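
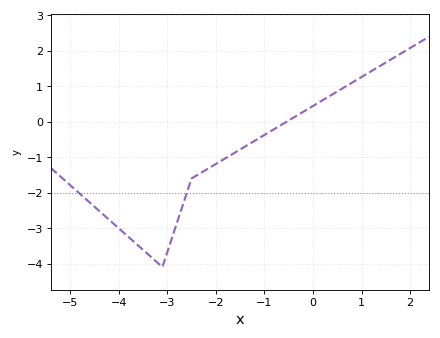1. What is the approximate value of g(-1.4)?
-0.7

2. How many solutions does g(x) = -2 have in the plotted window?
2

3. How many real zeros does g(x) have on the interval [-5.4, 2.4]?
1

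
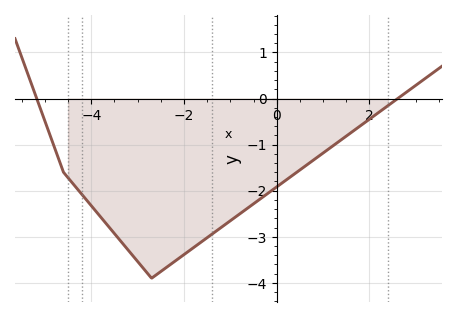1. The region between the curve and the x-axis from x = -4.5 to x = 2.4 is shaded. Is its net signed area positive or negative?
negative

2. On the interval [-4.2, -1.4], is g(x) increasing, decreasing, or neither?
neither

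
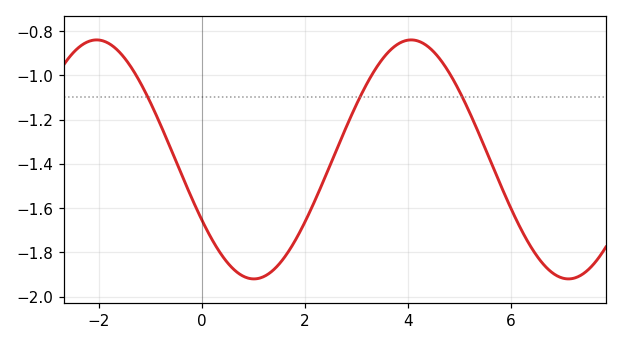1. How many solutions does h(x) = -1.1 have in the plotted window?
3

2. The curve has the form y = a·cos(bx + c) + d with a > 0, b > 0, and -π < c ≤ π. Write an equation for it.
y = 0.54cos(1.03x + 2.1) - 1.38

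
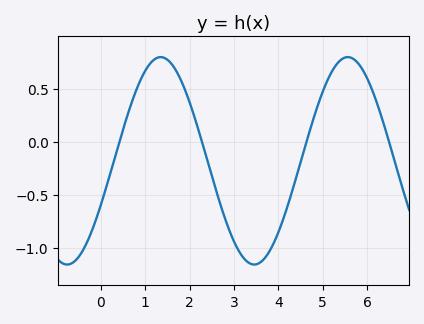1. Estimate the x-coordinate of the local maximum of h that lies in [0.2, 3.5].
1.35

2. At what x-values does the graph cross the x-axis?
0.419, 2.28, 4.64, 6.5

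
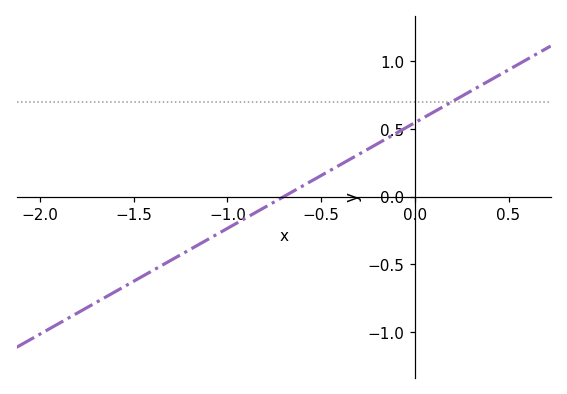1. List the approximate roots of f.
-0.7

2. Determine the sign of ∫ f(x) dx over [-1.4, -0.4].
negative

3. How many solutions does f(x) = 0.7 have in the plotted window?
1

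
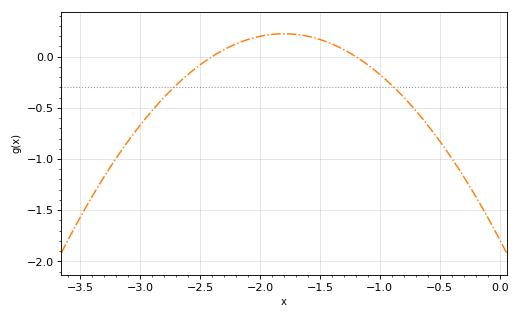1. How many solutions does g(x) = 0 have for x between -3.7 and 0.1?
2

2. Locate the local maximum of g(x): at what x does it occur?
-1.8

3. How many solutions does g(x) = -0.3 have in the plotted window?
2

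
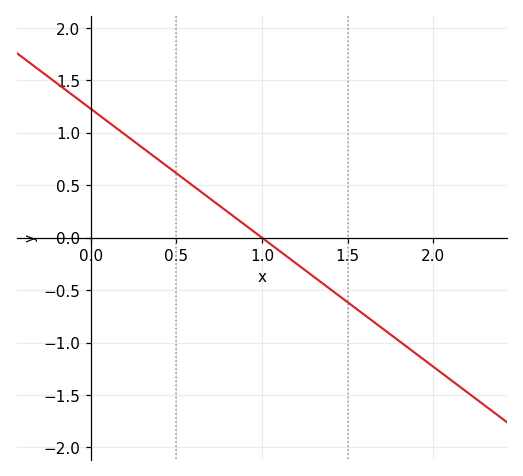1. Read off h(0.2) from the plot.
0.984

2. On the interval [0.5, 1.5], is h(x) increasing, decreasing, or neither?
decreasing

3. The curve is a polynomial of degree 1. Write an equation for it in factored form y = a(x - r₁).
y = -1.23(x - 1)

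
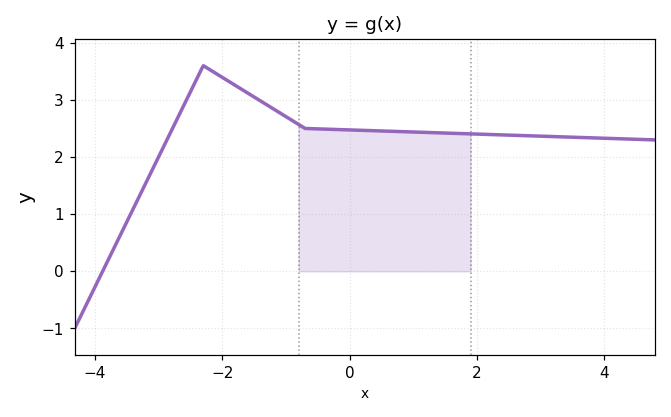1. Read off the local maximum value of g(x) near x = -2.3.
3.6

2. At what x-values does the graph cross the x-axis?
-3.8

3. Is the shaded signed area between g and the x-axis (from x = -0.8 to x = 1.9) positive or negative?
positive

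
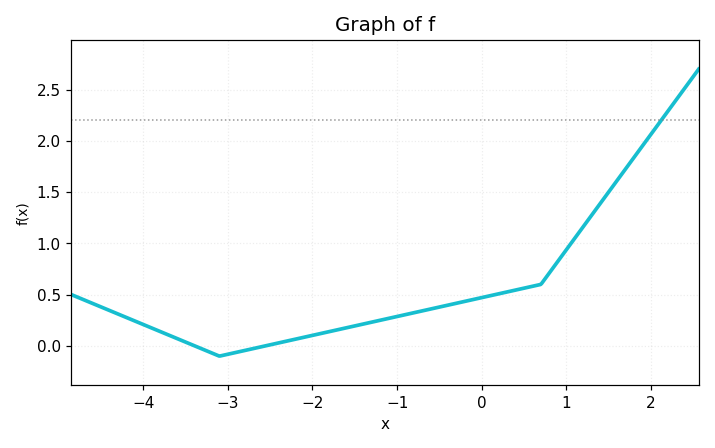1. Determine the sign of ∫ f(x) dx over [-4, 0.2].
positive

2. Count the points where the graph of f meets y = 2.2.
1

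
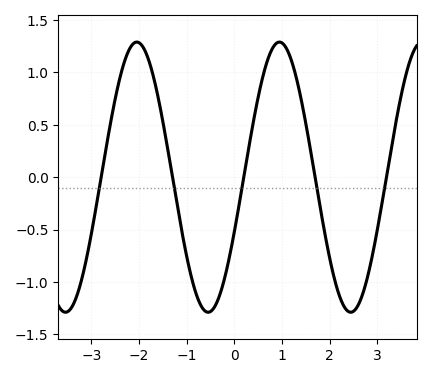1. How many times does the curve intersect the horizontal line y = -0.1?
5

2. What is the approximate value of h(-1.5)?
0.535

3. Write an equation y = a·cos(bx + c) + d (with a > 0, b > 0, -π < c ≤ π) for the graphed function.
y = 1.29cos(2.1x - 1.99) + 0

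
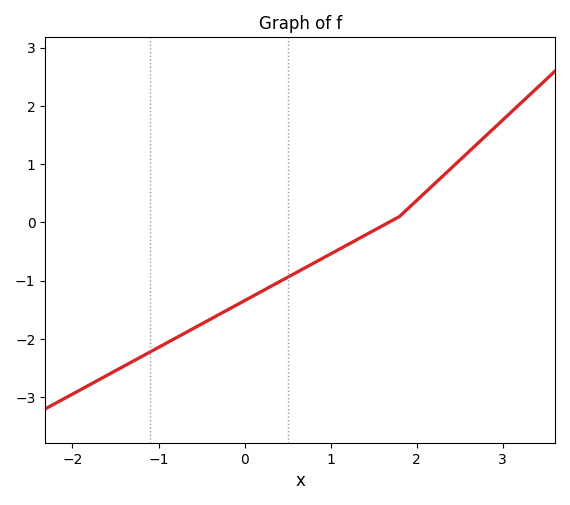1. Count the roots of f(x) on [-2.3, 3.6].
1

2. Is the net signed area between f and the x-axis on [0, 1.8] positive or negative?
negative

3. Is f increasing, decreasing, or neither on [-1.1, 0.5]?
increasing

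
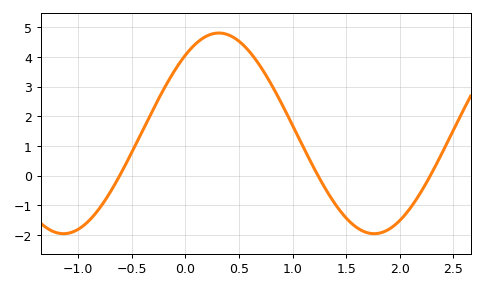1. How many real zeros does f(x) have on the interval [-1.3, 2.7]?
3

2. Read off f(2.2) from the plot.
-0.5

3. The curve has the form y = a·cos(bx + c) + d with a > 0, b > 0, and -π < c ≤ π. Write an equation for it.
y = 3.38cos(2.2x - 0.68) + 1.43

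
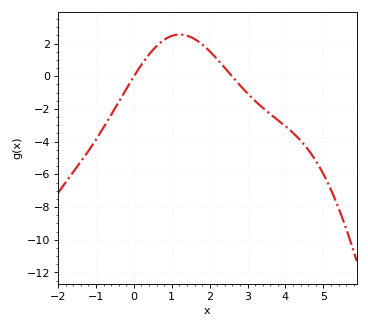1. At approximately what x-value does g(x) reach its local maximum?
1.21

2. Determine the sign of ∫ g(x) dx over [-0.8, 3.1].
positive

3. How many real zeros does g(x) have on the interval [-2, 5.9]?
2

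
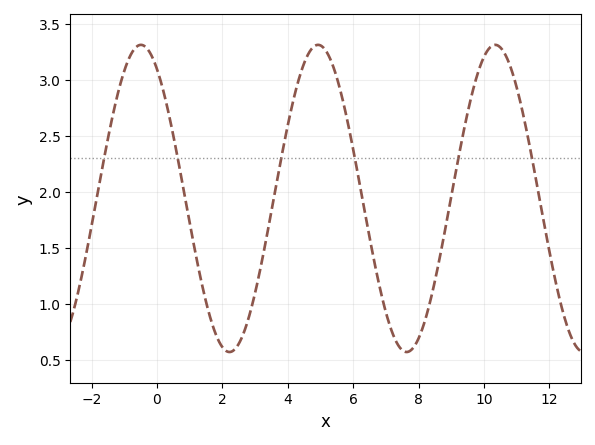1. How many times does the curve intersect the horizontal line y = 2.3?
6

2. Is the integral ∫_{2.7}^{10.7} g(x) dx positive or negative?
positive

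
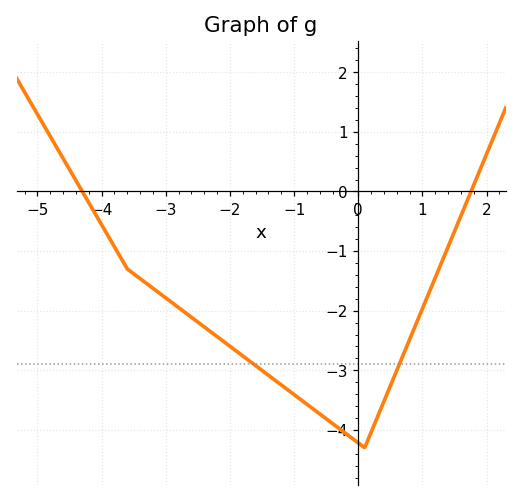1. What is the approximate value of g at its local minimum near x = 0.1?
-4.3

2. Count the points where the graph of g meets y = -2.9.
2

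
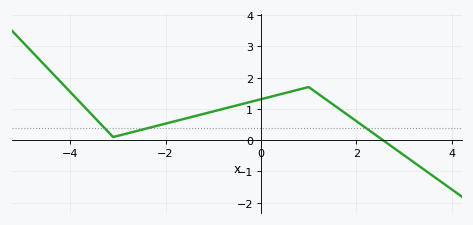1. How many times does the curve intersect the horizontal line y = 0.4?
3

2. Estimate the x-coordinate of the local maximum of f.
1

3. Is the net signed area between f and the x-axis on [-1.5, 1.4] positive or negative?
positive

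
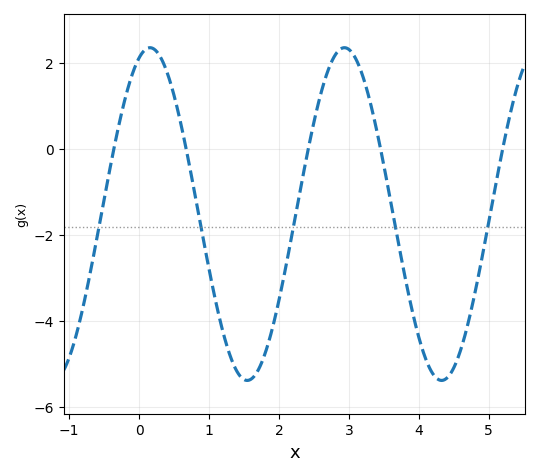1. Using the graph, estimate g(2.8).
2.2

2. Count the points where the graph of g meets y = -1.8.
5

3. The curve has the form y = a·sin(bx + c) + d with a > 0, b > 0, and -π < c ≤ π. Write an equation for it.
y = 3.87sin(2.3x + 1.2) - 1.51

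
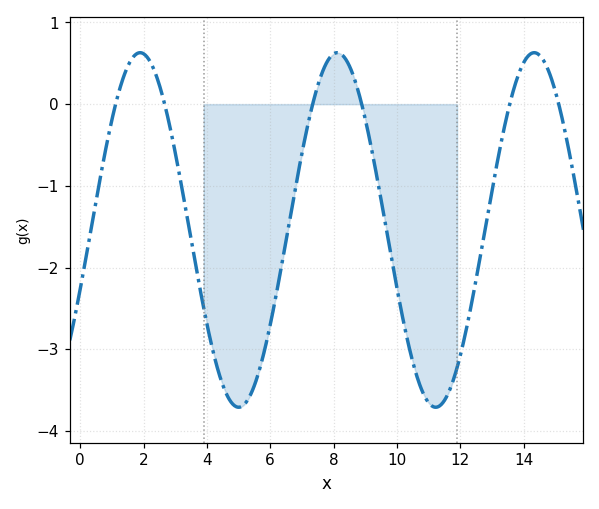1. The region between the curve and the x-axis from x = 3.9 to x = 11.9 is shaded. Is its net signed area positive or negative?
negative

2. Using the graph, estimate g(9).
-0.2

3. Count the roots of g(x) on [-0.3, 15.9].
6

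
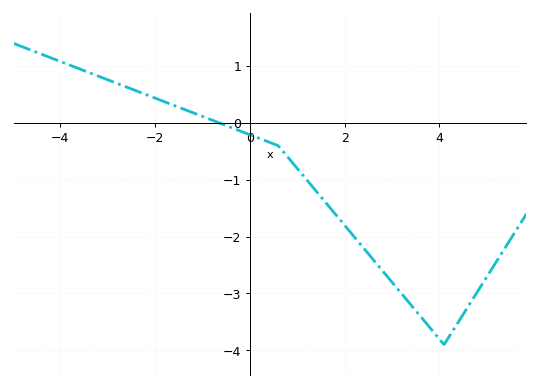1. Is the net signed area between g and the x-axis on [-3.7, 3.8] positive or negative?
negative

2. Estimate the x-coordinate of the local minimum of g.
4.2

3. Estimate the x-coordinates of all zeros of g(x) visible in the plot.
-0.6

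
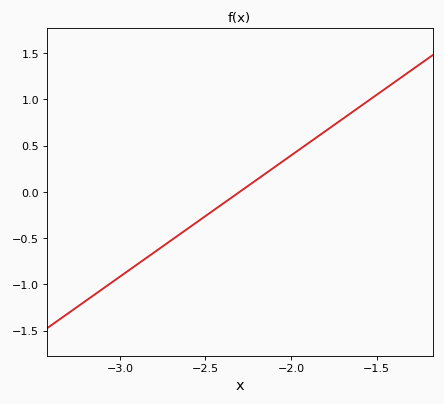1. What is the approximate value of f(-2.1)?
0.262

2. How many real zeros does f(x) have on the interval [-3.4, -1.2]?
1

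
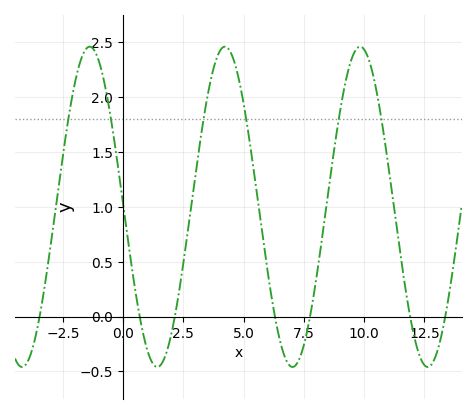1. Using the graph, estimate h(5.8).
0.719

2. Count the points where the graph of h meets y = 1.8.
6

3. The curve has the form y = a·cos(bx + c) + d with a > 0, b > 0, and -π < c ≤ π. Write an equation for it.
y = 1.46cos(1.12x + 1.55) + 1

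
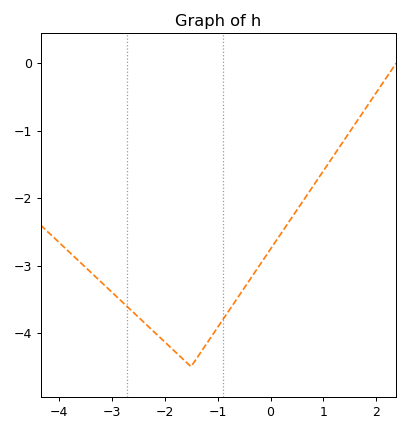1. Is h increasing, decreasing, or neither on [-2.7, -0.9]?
neither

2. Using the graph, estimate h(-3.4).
-3.1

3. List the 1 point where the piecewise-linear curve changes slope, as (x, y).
(-1.5, -4.5)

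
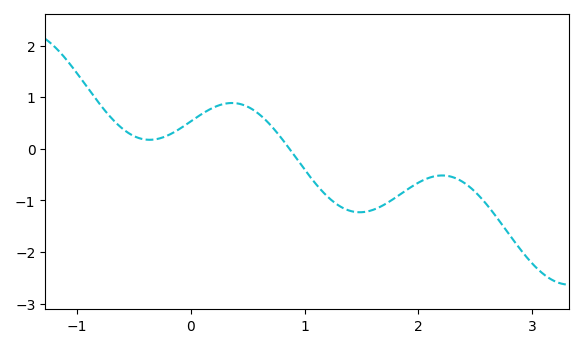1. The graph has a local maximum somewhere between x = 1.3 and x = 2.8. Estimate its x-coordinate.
2.2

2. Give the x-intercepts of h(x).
0.9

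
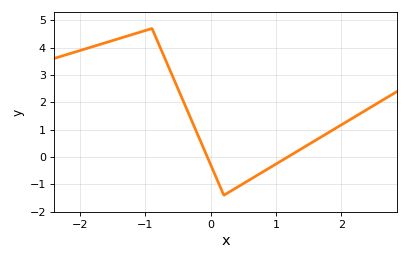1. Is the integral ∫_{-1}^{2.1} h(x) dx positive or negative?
positive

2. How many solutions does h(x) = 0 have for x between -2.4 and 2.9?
2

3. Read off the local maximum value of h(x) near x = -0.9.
4.7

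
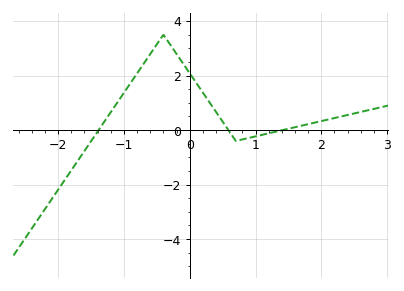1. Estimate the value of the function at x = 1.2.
-0.12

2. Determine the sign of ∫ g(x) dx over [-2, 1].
positive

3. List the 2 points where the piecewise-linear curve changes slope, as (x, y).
(-0.4, 3.5); (0.7, -0.4)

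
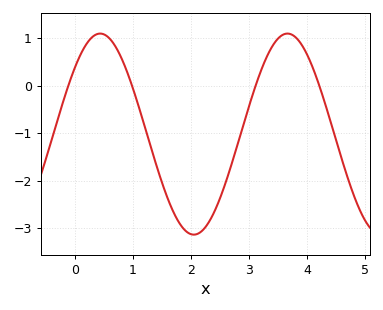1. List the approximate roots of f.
-0.1, 1, 3.1, 4.2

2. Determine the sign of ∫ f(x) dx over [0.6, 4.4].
negative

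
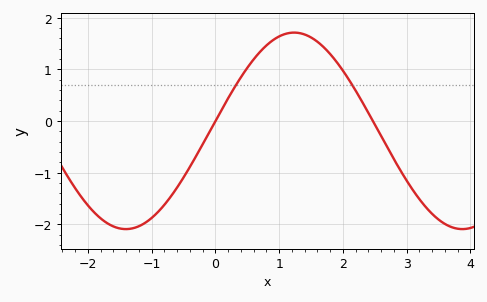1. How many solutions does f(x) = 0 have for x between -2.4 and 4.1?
2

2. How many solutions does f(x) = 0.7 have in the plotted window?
2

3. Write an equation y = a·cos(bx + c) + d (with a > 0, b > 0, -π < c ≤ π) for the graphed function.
y = 1.9cos(1.2x - 1.5) - 0.19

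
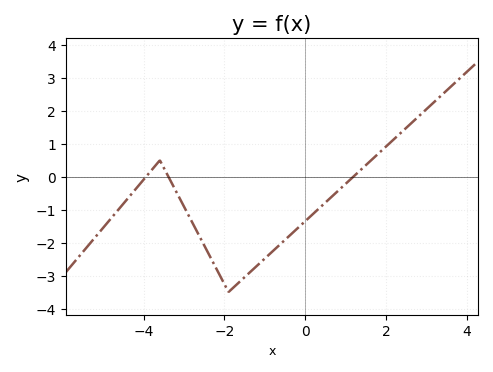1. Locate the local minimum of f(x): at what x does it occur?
-1.9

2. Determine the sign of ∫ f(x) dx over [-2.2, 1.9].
negative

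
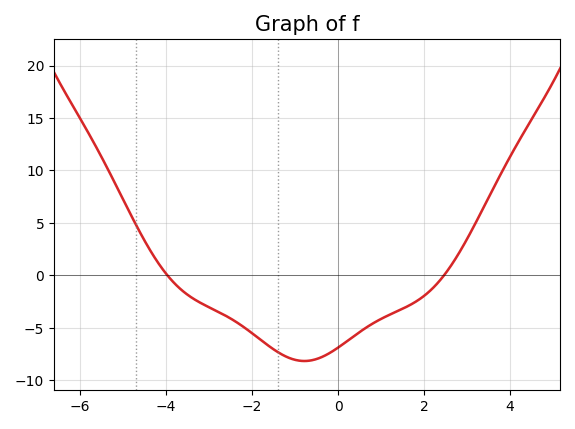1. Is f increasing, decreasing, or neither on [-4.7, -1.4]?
decreasing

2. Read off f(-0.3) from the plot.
-7.65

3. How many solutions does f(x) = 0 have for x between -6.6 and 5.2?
2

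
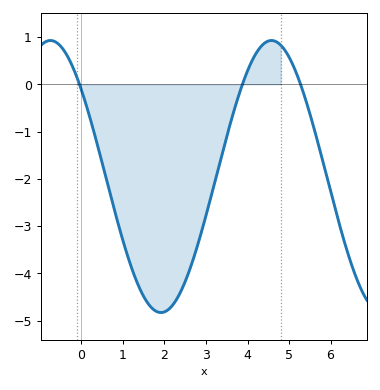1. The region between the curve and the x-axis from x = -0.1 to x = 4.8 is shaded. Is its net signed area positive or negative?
negative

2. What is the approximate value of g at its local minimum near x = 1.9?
-4.8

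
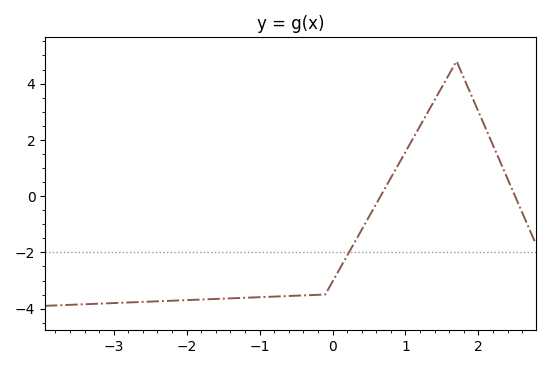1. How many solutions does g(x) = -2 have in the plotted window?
1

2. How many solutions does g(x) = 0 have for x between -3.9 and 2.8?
2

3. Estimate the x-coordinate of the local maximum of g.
1.7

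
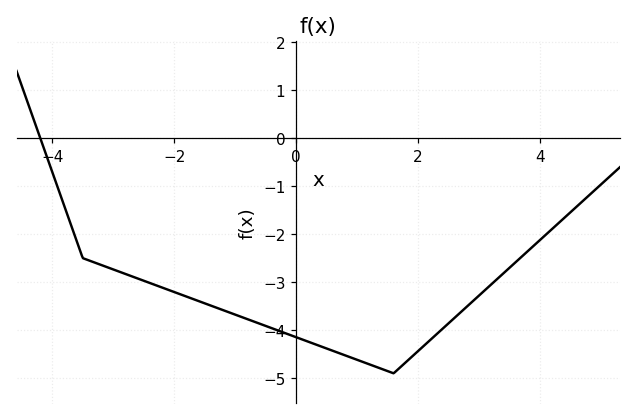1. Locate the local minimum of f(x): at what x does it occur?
1.6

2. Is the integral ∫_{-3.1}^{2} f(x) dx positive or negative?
negative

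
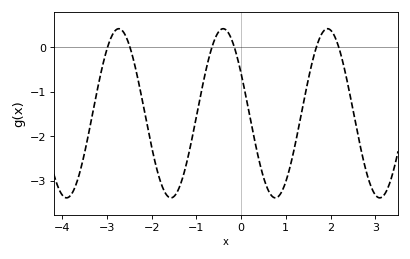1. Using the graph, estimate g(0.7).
-3.4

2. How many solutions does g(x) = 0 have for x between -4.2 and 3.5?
6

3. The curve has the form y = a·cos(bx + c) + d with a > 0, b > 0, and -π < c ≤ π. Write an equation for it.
y = 1.9cos(2.7x + 1.1) - 1.48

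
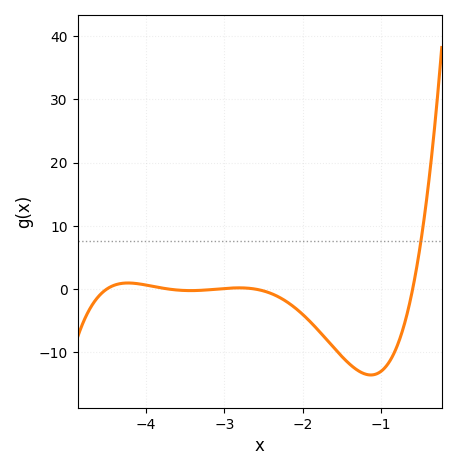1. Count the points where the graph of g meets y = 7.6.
1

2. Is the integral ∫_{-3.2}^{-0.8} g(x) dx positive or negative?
negative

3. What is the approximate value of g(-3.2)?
0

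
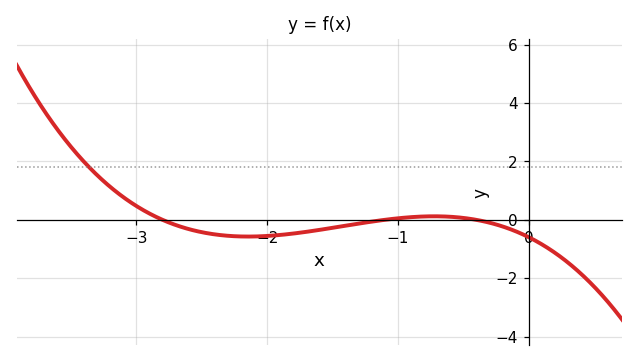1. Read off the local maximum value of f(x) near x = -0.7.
0.121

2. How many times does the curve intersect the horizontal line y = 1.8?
1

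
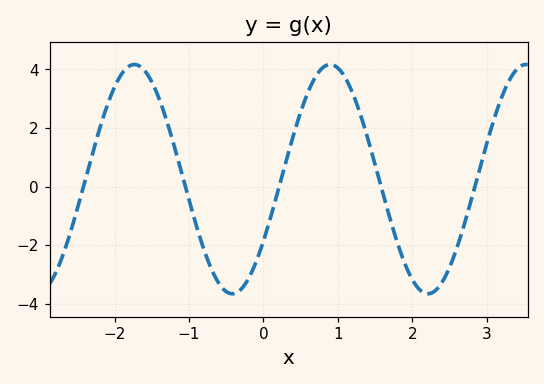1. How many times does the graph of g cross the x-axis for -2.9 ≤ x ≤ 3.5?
5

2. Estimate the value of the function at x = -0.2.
-3.13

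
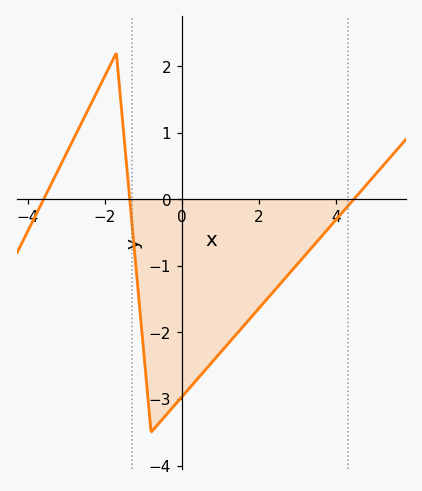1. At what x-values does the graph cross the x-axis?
-3.6, -1.4, 4.4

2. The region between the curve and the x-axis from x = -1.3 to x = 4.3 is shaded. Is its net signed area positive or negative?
negative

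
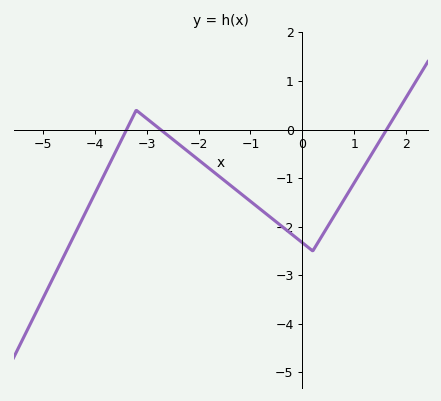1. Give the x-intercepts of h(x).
-3.39, -2.73, 1.62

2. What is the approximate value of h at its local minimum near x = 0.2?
-2.5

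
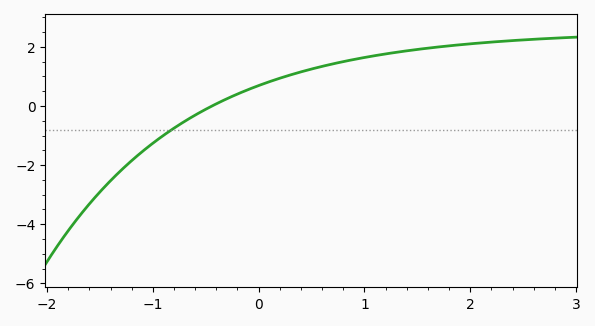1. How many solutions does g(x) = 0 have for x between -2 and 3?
1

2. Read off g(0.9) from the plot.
1.57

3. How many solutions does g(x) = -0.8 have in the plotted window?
1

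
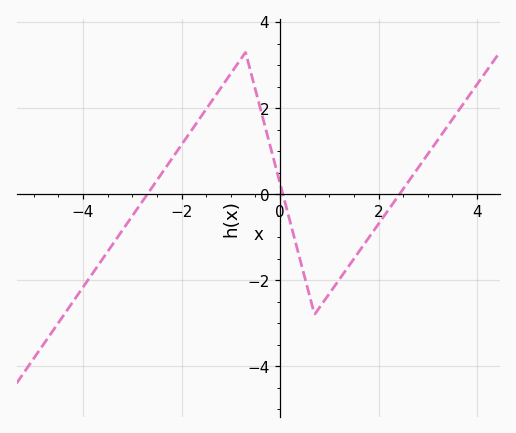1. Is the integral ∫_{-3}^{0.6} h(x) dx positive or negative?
positive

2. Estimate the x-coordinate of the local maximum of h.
-0.7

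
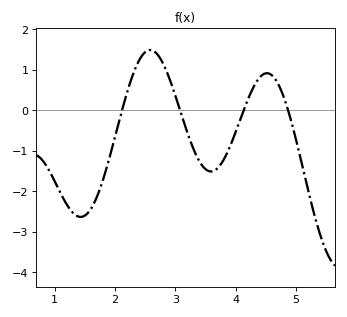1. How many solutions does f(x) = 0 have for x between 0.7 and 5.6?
4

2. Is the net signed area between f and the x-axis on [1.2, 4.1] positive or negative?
negative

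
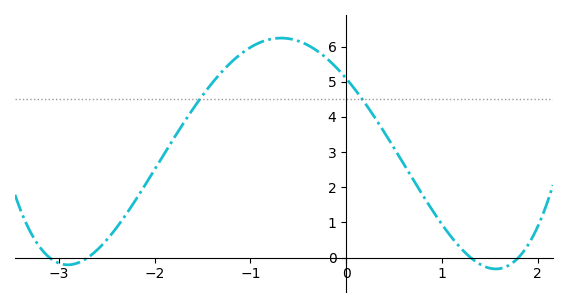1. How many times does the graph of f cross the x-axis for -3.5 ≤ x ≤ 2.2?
4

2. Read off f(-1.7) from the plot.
3.82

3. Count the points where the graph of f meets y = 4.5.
2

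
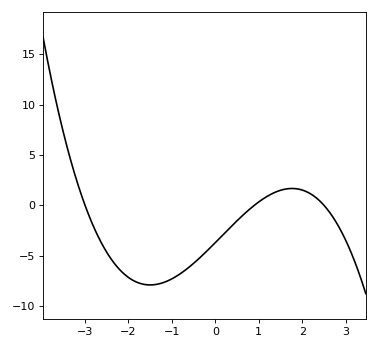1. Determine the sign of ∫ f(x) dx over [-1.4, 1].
negative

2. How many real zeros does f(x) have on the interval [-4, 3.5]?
3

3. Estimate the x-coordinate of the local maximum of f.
1.77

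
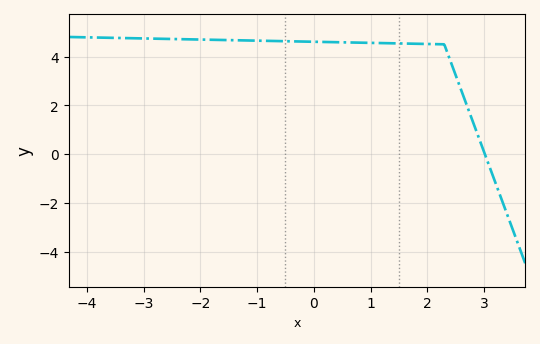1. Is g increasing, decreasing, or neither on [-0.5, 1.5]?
decreasing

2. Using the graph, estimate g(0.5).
4.58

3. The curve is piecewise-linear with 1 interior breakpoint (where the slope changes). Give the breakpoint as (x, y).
(2.3, 4.5)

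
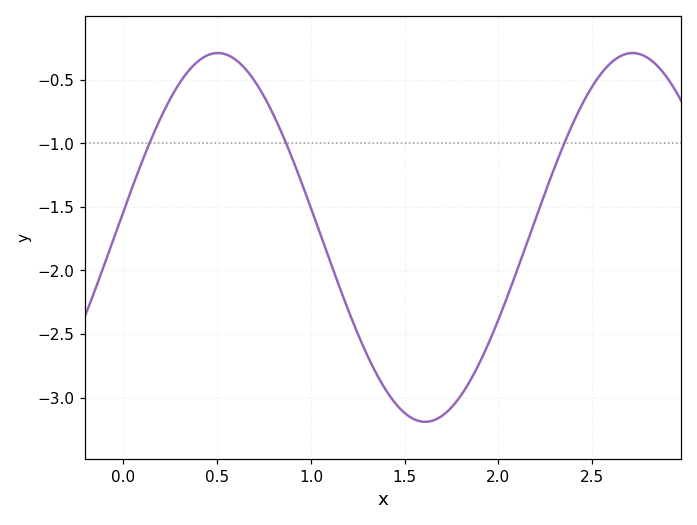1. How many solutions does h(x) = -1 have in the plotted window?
3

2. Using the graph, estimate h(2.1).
-2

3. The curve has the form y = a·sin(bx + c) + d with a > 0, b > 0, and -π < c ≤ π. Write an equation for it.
y = 1.45sin(2.8x + 0.14) - 1.74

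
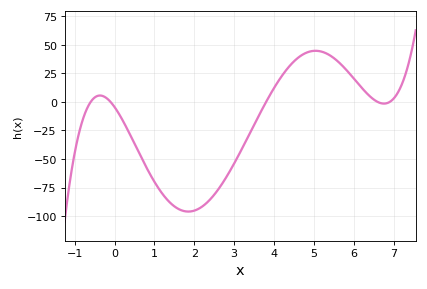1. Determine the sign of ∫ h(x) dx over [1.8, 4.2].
negative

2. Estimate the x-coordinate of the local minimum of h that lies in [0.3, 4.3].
1.85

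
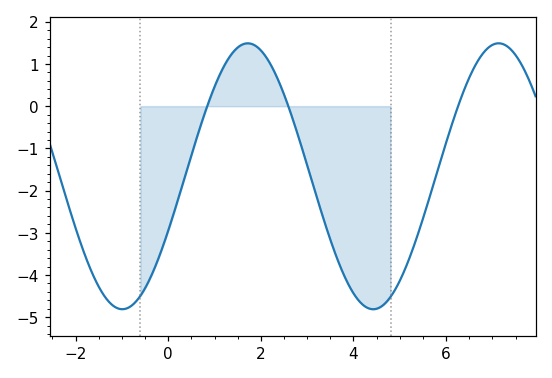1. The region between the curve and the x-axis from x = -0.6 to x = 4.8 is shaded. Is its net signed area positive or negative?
negative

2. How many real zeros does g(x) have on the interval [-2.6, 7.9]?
3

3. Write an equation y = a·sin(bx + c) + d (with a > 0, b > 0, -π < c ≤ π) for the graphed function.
y = 3.15sin(1.16x - 0.422) - 1.66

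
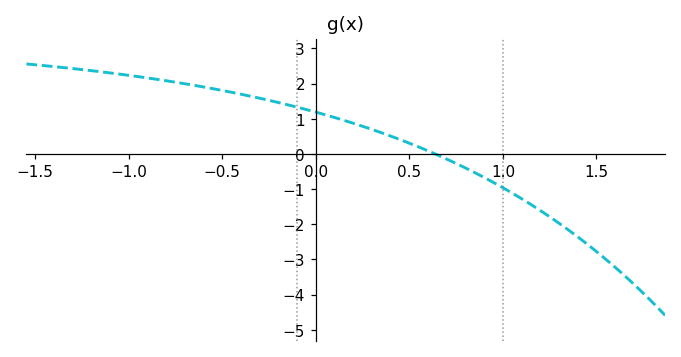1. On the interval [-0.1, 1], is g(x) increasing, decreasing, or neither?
decreasing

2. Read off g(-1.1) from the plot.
2.3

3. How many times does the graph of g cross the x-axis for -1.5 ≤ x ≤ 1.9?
1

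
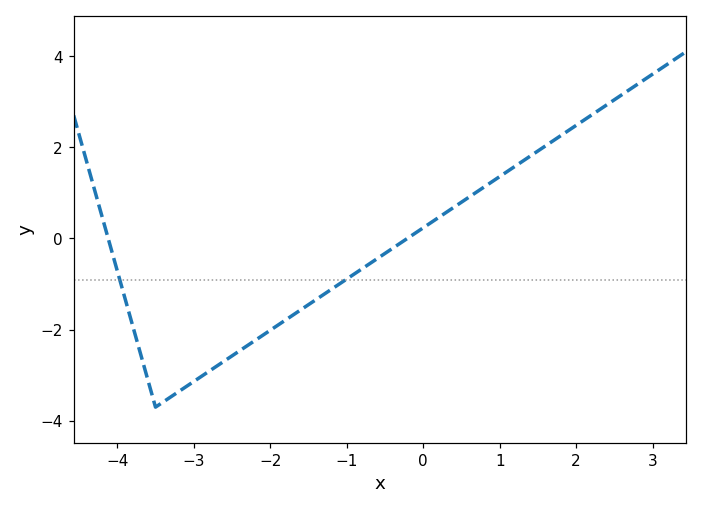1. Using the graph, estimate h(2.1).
2.6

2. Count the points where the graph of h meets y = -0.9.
2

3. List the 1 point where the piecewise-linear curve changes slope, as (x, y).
(-3.5, -3.7)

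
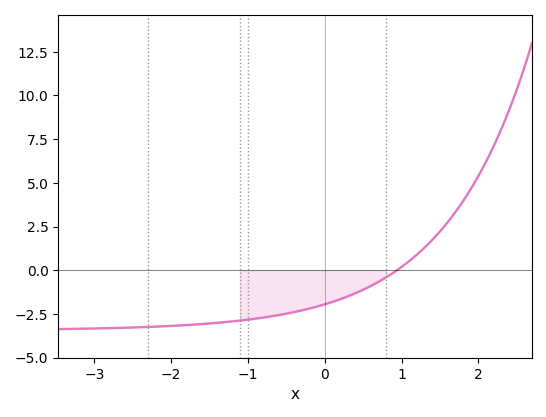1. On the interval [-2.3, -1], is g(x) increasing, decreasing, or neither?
increasing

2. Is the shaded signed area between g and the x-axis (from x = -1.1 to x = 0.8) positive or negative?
negative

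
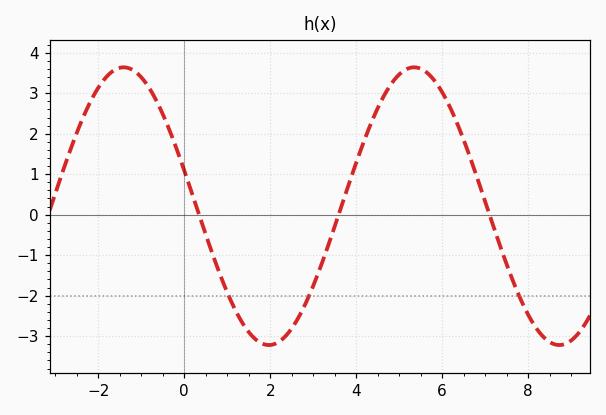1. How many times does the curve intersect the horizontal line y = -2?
3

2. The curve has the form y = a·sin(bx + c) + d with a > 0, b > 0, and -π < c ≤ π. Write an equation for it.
y = 3.43sin(0.93x + 2.88) + 0.21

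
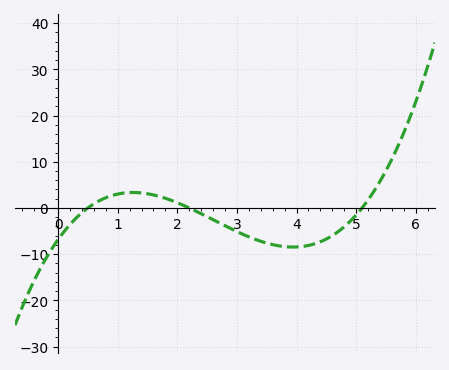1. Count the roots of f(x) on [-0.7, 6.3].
3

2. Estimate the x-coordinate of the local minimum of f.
3.94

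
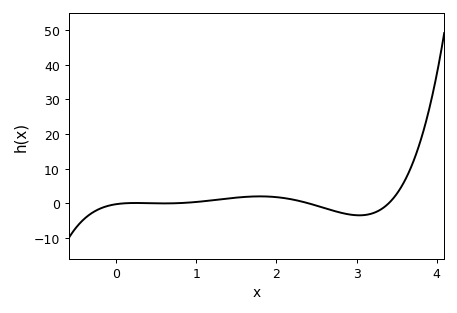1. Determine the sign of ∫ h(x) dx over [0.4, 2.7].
positive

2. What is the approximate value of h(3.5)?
3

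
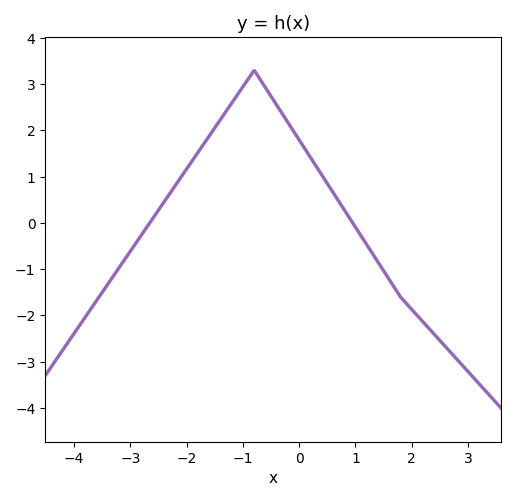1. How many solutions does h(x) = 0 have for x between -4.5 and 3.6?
2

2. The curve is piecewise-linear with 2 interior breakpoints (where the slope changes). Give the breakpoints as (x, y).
(-0.8, 3.3); (1.8, -1.6)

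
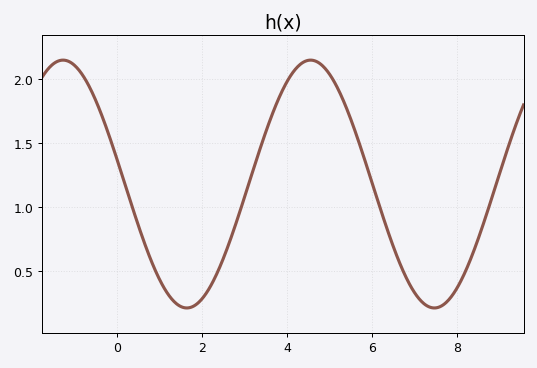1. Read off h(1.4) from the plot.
0.25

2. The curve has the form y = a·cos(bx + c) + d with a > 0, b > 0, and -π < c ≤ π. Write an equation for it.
y = 0.97cos(1.1x + 1.4) + 1.18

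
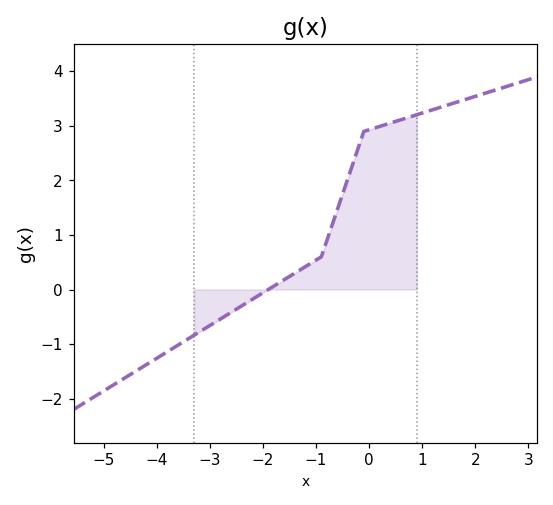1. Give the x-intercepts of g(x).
-1.9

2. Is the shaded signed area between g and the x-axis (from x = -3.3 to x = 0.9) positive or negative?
positive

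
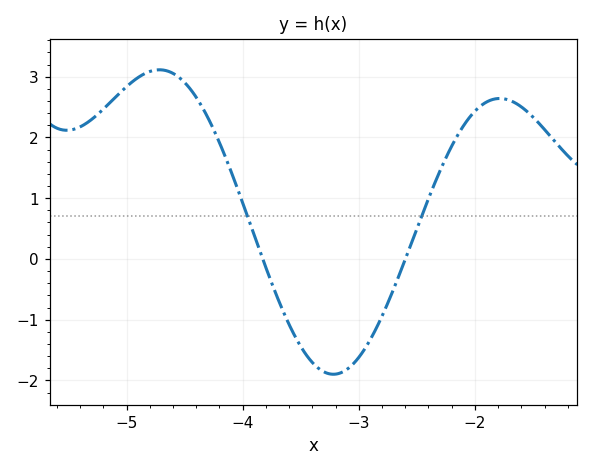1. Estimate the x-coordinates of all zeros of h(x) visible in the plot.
-3.8, -2.6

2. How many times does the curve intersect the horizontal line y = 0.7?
2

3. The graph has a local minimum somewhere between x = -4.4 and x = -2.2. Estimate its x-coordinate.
-3.2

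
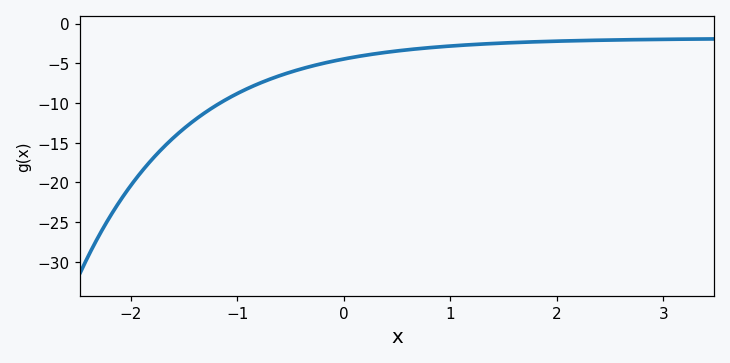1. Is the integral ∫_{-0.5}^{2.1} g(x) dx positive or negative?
negative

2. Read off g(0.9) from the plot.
-3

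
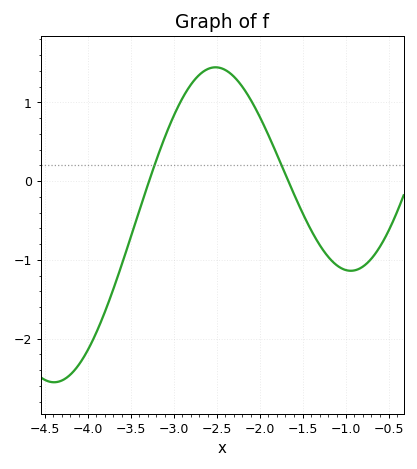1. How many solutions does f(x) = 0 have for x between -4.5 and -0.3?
2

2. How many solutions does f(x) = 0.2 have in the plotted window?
2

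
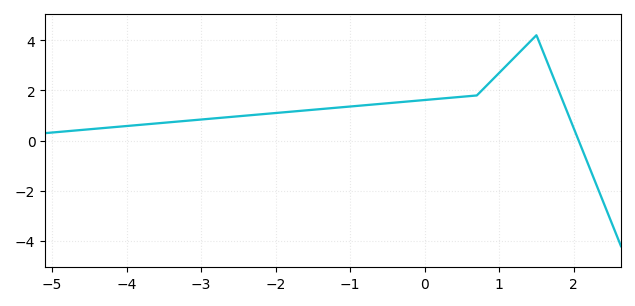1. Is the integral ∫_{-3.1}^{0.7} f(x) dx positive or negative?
positive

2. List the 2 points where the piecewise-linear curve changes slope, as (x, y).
(0.7, 1.8); (1.5, 4.2)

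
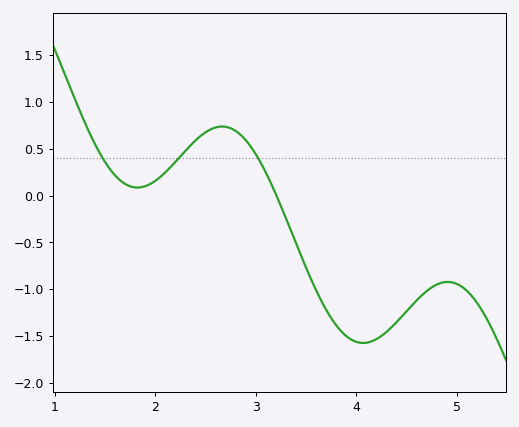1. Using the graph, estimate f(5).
-0.944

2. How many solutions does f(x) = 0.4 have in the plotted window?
3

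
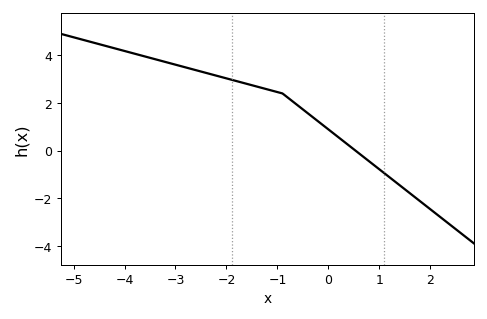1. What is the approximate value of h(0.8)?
-0.4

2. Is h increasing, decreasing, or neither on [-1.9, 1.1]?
decreasing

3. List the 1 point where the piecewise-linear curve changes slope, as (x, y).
(-0.9, 2.4)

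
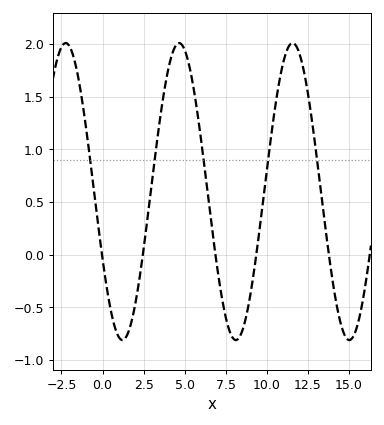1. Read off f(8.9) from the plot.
-0.45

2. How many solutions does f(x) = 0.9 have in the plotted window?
5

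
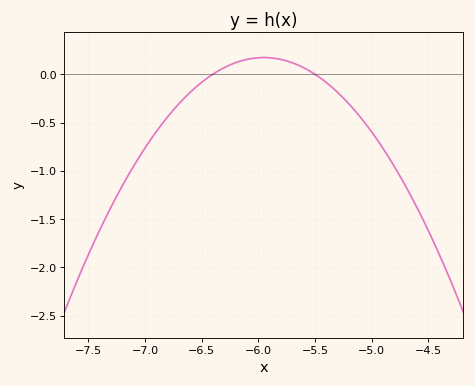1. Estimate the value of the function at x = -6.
0.17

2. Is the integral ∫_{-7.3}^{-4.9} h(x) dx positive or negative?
negative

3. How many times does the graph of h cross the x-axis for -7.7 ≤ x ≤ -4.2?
2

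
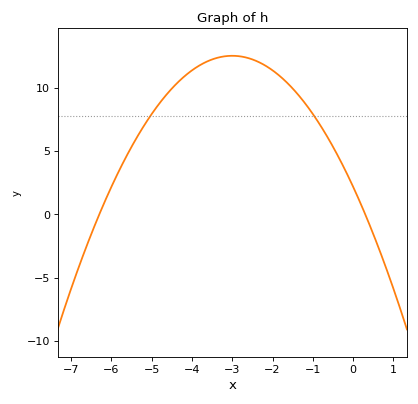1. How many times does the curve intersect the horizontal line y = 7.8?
2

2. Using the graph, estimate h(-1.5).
10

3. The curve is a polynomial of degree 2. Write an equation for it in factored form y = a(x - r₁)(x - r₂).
y = -1.15(x + 6.3)(x - 0.3)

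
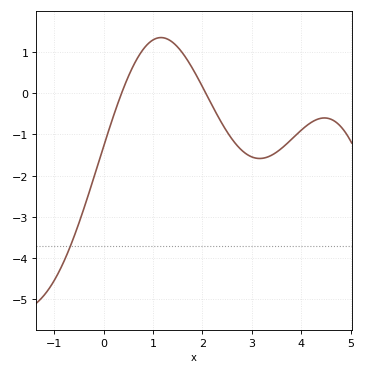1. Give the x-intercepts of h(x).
0.361, 2.07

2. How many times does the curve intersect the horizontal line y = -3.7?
1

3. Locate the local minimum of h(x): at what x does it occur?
3.16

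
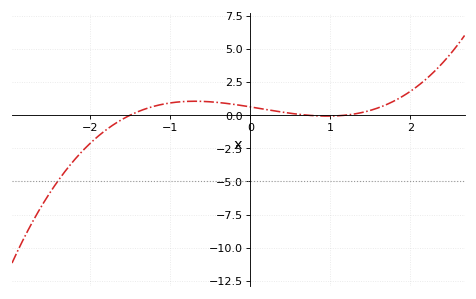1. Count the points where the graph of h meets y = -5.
1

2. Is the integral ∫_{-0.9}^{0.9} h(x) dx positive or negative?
positive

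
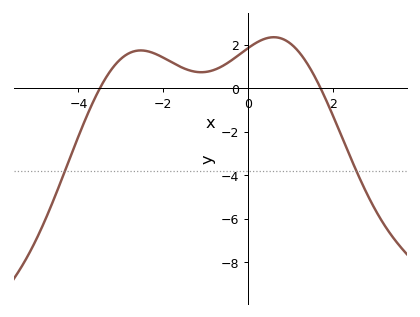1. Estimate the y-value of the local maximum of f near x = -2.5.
1.74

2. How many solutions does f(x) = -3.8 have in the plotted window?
2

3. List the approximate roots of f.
-3.49, 1.71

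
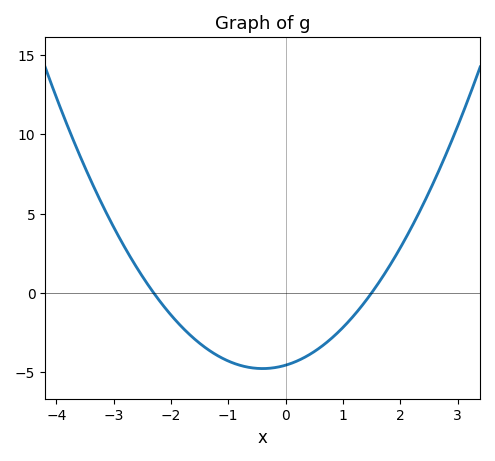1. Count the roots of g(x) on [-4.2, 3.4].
2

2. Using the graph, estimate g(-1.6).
-2.86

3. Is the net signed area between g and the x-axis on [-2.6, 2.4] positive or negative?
negative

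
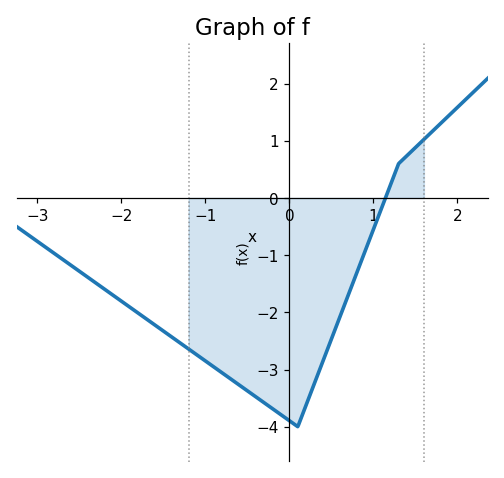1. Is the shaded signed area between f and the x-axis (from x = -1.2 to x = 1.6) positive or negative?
negative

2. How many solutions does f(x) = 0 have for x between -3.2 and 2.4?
1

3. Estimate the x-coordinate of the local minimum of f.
0.099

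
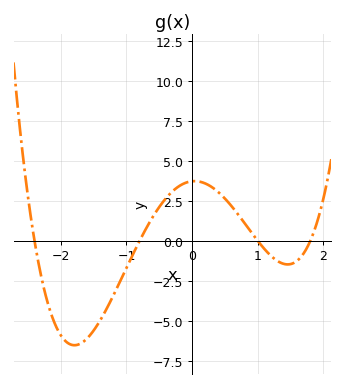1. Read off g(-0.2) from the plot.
3.42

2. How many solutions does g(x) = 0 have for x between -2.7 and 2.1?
4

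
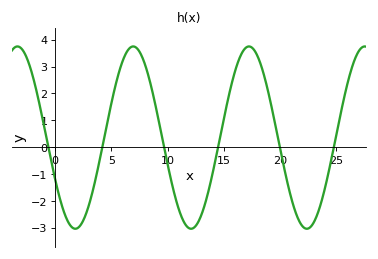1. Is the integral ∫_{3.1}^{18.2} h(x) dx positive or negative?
positive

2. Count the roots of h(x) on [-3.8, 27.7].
6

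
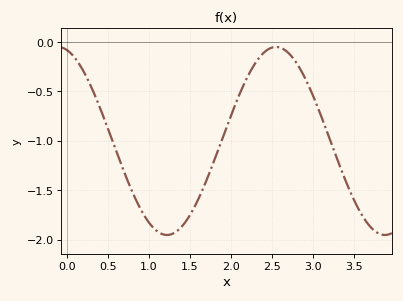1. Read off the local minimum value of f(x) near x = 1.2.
-1.95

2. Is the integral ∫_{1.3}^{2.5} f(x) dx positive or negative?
negative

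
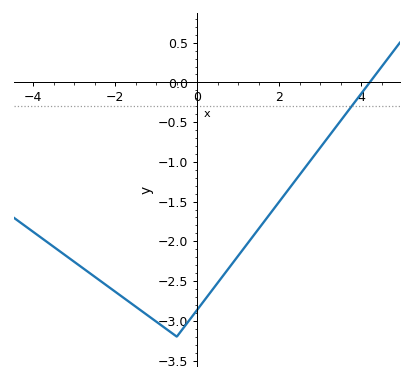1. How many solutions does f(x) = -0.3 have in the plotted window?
1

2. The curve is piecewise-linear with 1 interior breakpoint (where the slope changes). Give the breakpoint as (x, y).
(-0.5, -3.2)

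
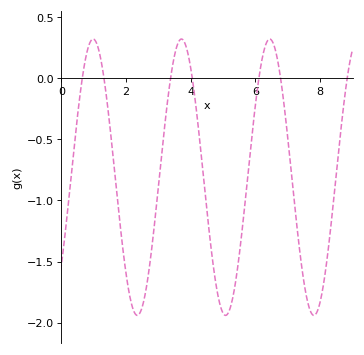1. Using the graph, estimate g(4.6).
-1.32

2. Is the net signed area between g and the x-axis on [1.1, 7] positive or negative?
negative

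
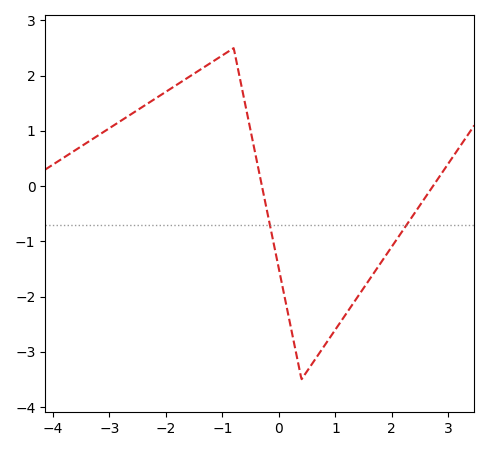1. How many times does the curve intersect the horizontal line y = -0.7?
2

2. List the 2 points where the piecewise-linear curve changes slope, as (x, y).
(-0.8, 2.5); (0.4, -3.5)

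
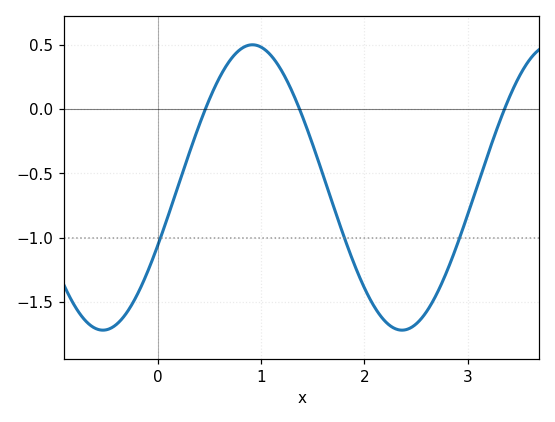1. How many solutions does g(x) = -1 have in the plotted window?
3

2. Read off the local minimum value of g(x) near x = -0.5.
-1.72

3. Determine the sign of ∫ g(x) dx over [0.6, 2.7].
negative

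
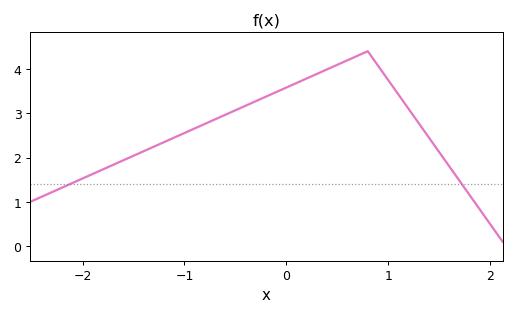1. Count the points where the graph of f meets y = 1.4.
2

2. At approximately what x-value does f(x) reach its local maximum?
0.8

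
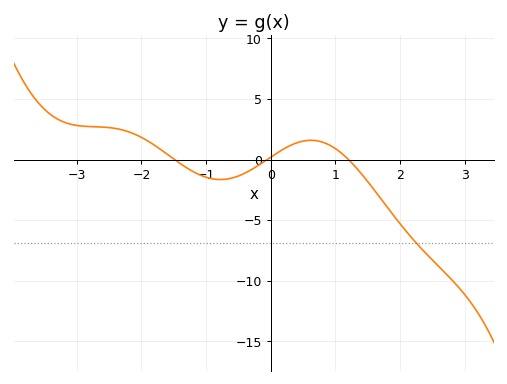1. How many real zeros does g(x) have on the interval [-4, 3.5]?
3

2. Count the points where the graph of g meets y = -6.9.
1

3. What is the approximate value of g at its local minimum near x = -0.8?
-1.65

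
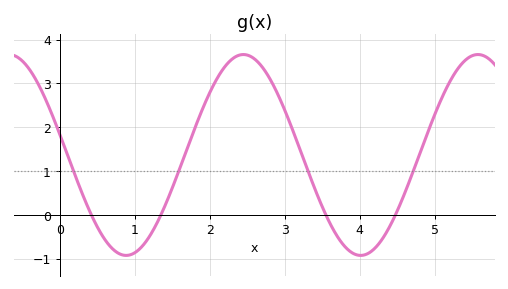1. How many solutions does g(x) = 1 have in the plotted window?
4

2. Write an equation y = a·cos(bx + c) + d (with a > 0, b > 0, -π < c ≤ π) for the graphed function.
y = 2.29cos(2x + 1.4) + 1.37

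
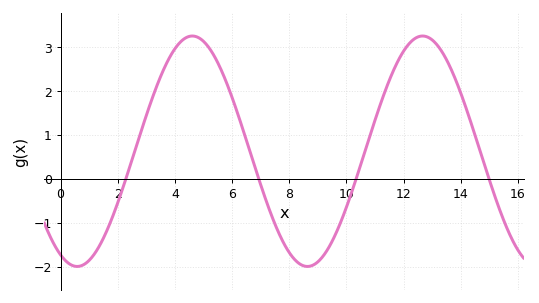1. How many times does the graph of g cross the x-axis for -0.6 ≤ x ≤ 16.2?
4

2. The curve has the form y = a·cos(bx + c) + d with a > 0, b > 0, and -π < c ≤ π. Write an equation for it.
y = 2.62cos(0.78x + 2.7) + 0.63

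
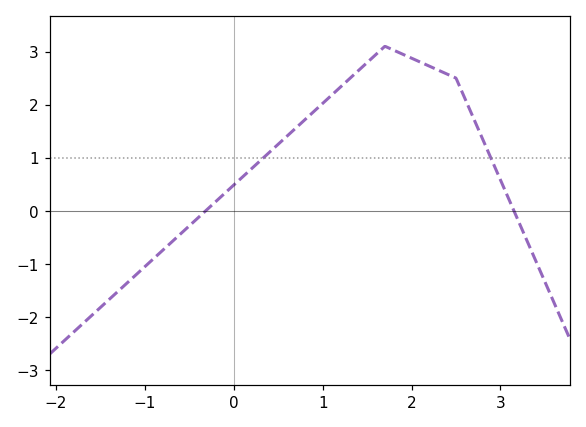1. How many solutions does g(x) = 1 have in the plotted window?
2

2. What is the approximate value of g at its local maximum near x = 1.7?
3.1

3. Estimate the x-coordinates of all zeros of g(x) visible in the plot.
-0.316, 3.15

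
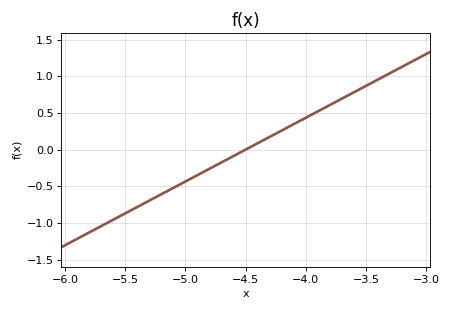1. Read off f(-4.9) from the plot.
-0.35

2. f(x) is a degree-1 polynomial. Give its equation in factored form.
y = 0.87(x + 4.5)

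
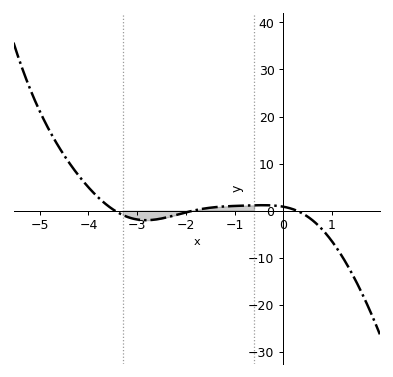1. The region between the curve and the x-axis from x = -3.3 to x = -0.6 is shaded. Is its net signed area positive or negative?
negative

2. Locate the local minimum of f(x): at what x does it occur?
-2.82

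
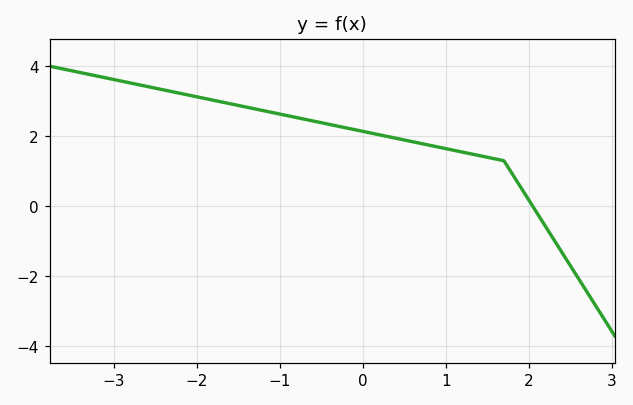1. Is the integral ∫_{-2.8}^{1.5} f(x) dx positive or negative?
positive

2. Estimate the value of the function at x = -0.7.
2.48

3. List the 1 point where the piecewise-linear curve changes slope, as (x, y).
(1.7, 1.3)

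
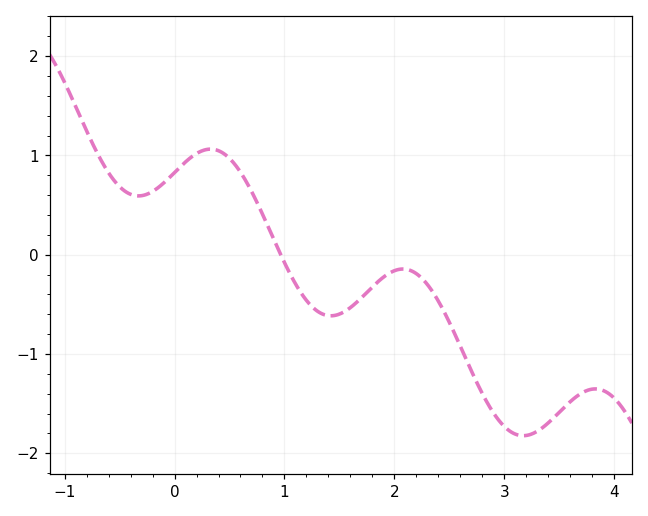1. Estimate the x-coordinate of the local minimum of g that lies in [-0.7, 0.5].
-0.3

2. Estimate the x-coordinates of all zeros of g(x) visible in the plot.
1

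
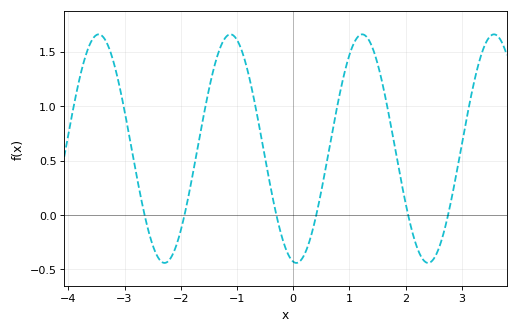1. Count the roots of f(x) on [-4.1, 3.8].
6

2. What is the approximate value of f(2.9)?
0.367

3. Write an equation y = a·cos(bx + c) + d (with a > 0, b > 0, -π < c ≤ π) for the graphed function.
y = 1.05cos(2.68x + 2.99) + 0.61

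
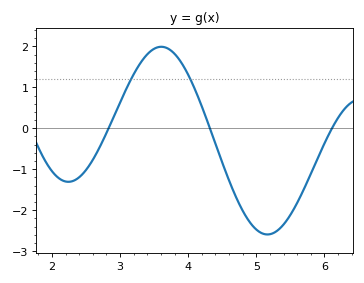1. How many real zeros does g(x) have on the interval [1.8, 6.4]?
3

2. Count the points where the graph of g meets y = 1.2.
2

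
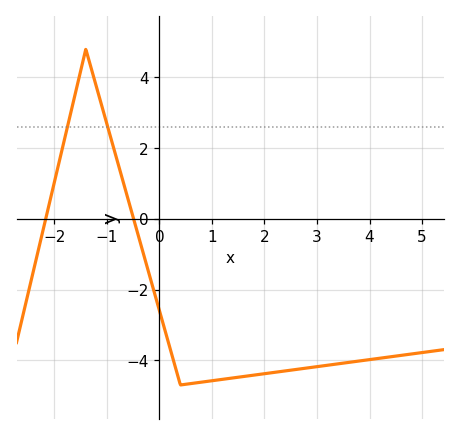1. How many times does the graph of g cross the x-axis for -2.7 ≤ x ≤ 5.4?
2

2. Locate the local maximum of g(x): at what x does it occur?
-1.4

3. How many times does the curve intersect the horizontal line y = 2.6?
2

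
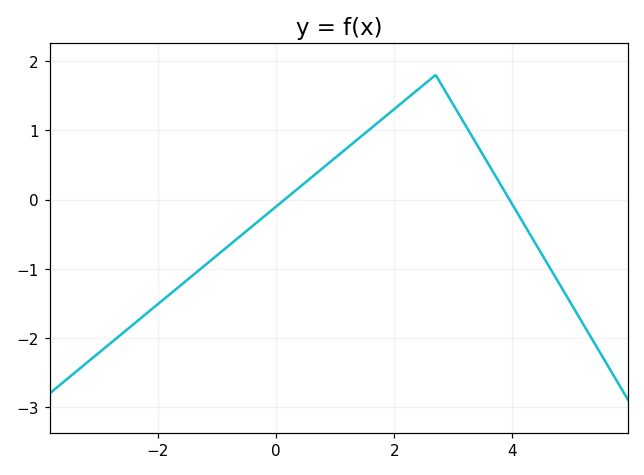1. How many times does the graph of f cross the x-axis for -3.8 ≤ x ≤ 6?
2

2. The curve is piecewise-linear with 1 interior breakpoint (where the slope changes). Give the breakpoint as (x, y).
(2.7, 1.8)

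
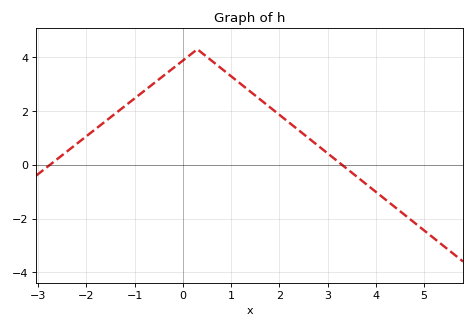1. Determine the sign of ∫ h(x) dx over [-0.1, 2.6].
positive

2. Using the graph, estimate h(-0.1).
3.74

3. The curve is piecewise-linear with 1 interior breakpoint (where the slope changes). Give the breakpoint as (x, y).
(0.3, 4.3)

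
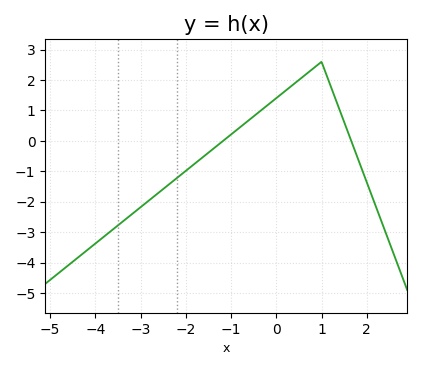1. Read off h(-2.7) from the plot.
-1.8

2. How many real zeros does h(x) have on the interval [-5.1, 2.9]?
2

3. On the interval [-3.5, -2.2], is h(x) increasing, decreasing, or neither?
increasing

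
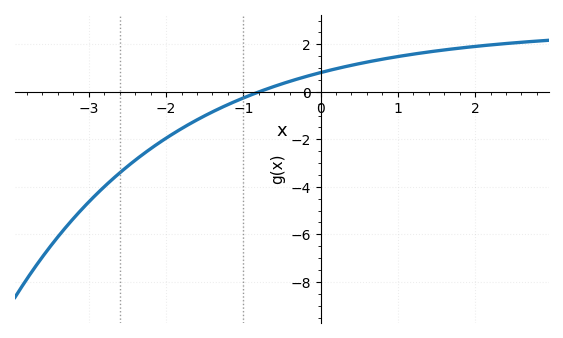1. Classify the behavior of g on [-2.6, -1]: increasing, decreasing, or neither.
increasing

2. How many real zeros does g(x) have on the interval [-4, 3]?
1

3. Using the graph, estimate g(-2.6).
-3.41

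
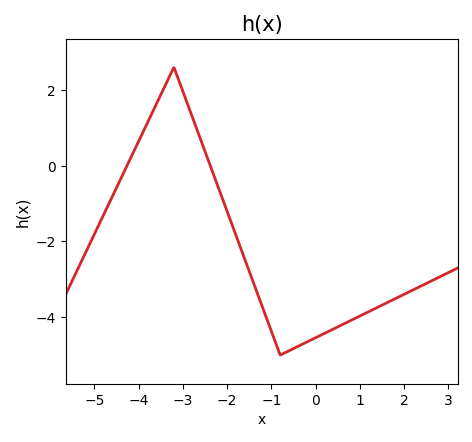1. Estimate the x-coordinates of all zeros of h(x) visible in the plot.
-4.26, -2.38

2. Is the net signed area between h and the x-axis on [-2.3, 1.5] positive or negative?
negative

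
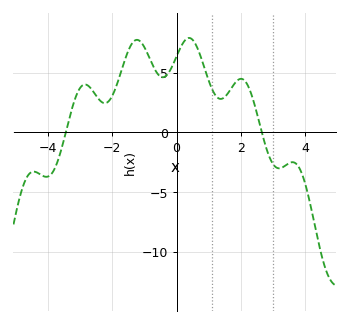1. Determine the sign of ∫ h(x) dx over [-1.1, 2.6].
positive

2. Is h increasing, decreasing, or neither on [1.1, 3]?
neither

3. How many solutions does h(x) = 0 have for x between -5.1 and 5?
2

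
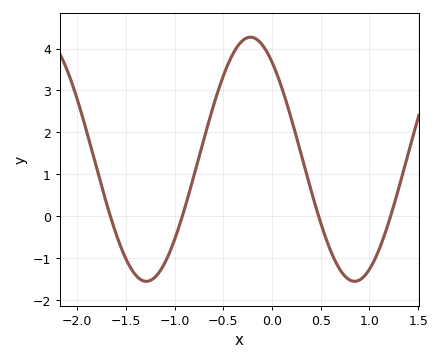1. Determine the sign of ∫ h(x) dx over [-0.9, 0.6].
positive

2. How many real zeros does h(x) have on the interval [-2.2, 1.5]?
4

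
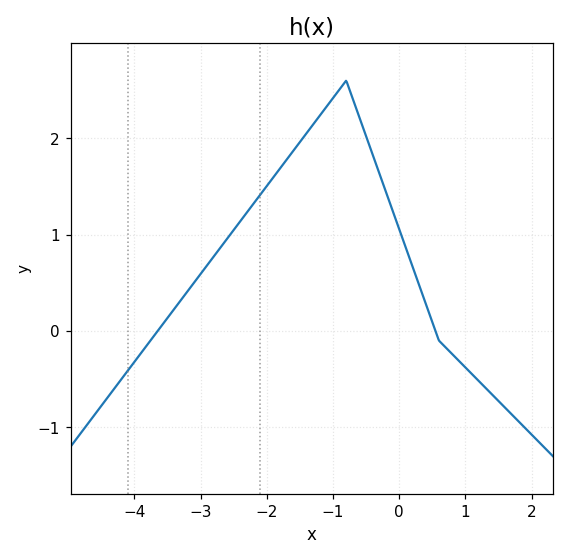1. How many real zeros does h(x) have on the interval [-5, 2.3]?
2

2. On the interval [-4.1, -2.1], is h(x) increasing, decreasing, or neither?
increasing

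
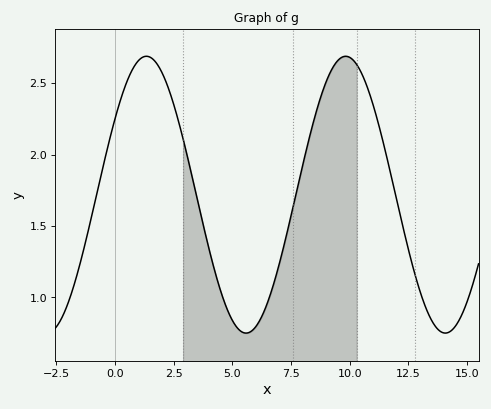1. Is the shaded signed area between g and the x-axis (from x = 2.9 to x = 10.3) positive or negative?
positive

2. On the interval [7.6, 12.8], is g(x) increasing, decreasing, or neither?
neither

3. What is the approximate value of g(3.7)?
1.55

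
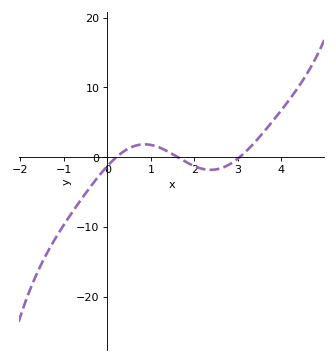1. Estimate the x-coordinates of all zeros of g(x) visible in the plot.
0.208, 1.61, 3.04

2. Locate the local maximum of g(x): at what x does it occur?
0.856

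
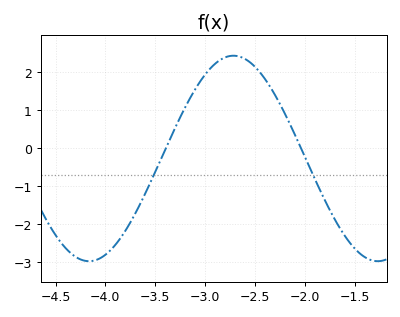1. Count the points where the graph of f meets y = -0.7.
2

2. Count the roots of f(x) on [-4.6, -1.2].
2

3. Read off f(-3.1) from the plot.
1.6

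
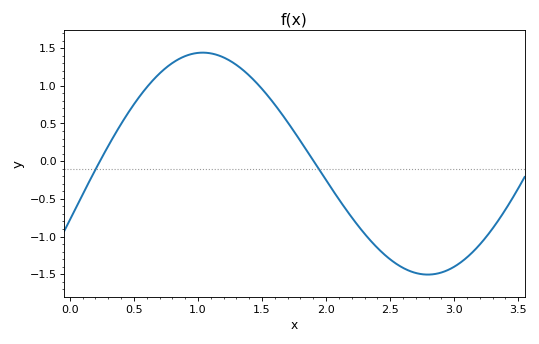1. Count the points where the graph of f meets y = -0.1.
2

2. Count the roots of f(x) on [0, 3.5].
2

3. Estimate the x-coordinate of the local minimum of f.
2.79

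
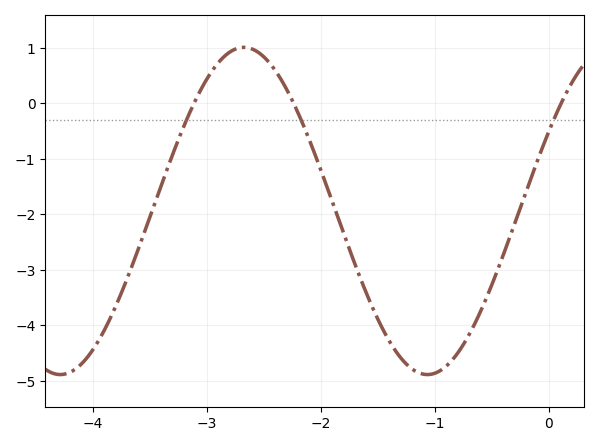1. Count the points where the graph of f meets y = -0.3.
3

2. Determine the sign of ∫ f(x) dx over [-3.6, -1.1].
negative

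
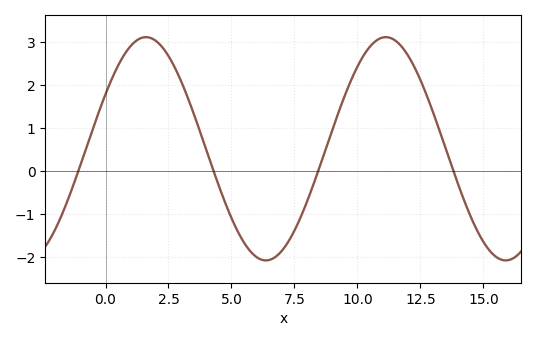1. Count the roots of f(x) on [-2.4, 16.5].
4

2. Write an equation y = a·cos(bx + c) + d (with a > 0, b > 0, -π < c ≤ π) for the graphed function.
y = 2.59cos(0.66x - 1.06) + 0.52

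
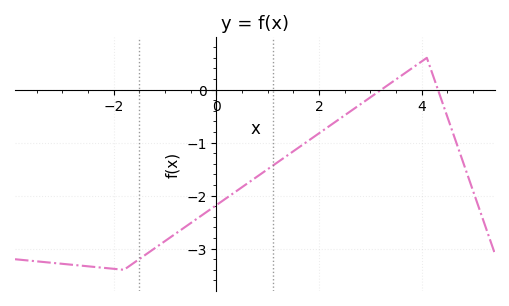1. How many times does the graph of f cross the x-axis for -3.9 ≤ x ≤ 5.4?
2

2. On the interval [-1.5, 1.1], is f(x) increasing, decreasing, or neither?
increasing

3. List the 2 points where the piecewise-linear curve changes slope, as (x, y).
(-1.8, -3.4); (4.1, 0.6)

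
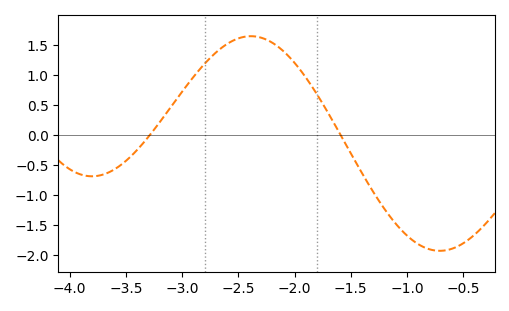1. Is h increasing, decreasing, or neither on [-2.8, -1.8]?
neither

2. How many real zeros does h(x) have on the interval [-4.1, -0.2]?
2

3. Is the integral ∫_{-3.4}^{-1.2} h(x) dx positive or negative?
positive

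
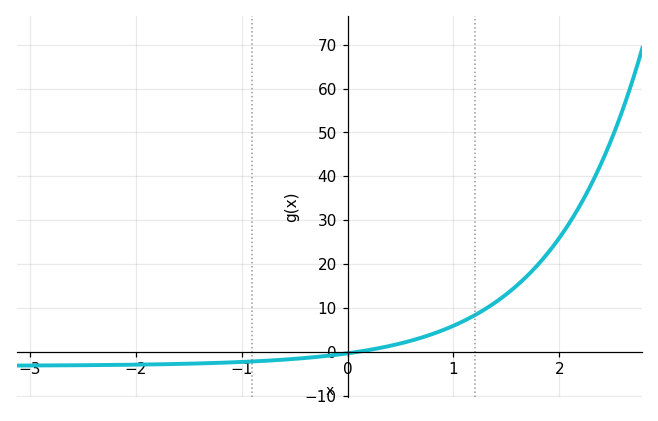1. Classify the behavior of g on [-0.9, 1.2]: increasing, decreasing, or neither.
increasing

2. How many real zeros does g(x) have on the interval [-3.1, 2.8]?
1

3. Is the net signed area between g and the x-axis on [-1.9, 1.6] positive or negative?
positive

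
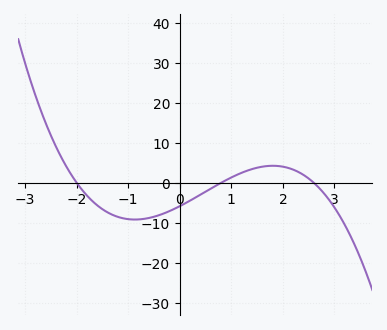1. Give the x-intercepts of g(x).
-2, 0.8, 2.6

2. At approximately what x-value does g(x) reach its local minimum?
-0.9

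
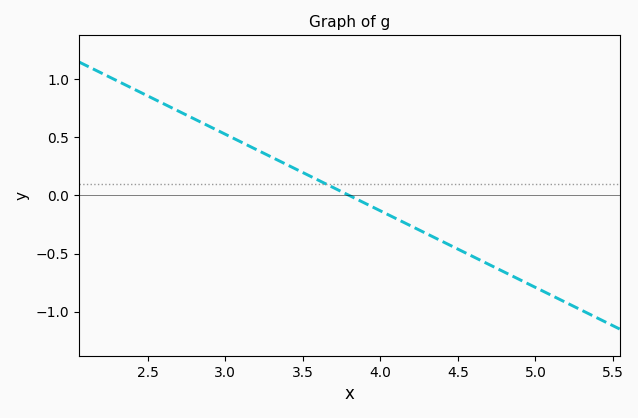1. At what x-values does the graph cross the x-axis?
3.8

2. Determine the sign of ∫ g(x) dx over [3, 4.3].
positive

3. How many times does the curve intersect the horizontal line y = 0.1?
1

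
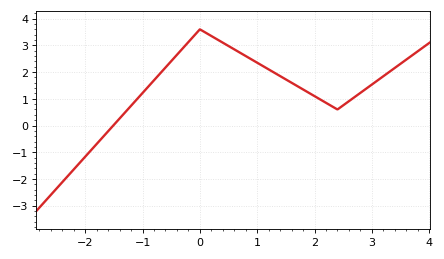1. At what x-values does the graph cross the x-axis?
-1.5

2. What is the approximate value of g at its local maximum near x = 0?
3.6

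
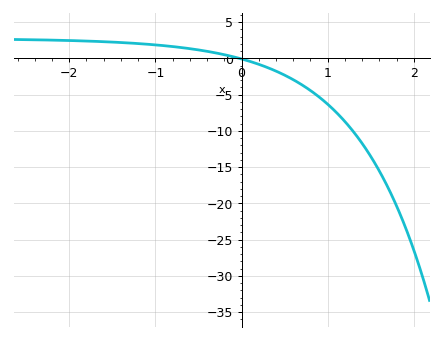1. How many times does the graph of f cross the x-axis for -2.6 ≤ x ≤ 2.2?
1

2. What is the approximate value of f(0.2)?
-1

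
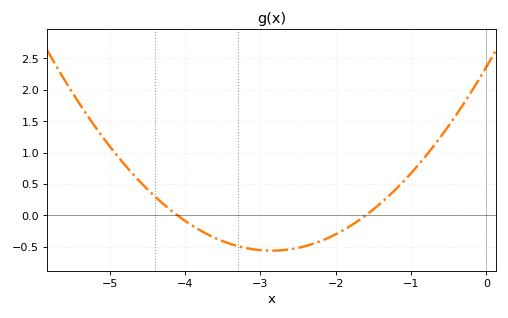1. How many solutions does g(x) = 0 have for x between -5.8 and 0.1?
2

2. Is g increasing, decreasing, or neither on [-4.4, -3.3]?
decreasing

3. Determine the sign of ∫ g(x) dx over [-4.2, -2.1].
negative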